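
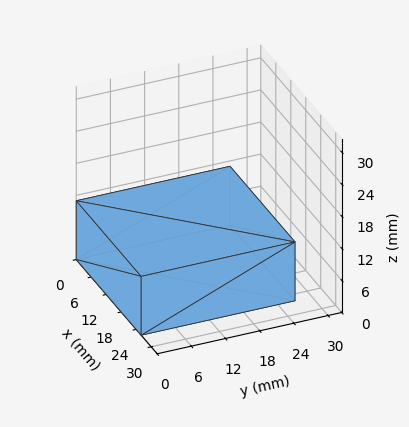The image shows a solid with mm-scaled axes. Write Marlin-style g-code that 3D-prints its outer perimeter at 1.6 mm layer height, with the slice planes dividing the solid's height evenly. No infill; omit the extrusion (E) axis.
Reading the render: the shape is a rectangular box, roughly 26 × 27 mm footprint and 11 mm tall (dimensions read to the nearest mm from the axis ticks). For the g-code, the solid's height is divided into equal slices at the stated Δz and each level perimeter traced with G1 moves after a G0 lift.

; perimeter-only toolpath
G21 ; units = mm
G90 ; absolute positioning
G28 ; home
; layer 1
G0 Z1.6
G0 X0.0 Y0.0
G1 X26.0 Y0.0
G1 X26.0 Y27.0
G1 X0.0 Y27.0
G1 X0.0 Y0.0
; layer 2
G0 Z3.1
G0 X0.0 Y0.0
G1 X26.0 Y0.0
G1 X26.0 Y27.0
G1 X0.0 Y27.0
G1 X0.0 Y0.0
; layer 3
G0 Z4.7
G0 X0.0 Y0.0
G1 X26.0 Y0.0
G1 X26.0 Y27.0
G1 X0.0 Y27.0
G1 X0.0 Y0.0
; layer 4
G0 Z6.3
G0 X0.0 Y0.0
G1 X26.0 Y0.0
G1 X26.0 Y27.0
G1 X0.0 Y27.0
G1 X0.0 Y0.0
; layer 5
G0 Z7.9
G0 X0.0 Y0.0
G1 X26.0 Y0.0
G1 X26.0 Y27.0
G1 X0.0 Y27.0
G1 X0.0 Y0.0
; layer 6
G0 Z9.4
G0 X0.0 Y0.0
G1 X26.0 Y0.0
G1 X26.0 Y27.0
G1 X0.0 Y27.0
G1 X0.0 Y0.0
; layer 7
G0 Z11.0
G0 X0.0 Y0.0
G1 X26.0 Y0.0
G1 X26.0 Y27.0
G1 X0.0 Y27.0
G1 X0.0 Y0.0
M2 ; end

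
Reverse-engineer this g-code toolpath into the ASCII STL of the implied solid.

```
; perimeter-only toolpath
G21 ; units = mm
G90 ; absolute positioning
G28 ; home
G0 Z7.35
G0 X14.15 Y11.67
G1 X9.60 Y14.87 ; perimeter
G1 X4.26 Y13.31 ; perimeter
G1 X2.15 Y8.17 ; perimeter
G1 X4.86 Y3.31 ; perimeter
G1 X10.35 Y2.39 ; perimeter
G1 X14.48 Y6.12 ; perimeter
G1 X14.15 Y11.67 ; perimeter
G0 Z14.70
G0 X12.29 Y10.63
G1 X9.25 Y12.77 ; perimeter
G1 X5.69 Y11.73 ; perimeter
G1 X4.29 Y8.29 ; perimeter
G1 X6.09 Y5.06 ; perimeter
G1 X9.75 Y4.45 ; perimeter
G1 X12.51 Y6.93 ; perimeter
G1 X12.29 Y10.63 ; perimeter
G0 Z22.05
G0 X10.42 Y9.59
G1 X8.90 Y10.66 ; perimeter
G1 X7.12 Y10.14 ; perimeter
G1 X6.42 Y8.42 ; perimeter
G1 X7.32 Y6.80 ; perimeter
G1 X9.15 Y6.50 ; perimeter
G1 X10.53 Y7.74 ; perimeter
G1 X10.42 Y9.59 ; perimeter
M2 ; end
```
solid part
  facet normal 0.0000 0.0000 -1.0000
    outer loop
      vertex 2.83 14.90 0.00
      vertex 9.95 16.98 0.00
      vertex 16.02 12.71 0.00
    endloop
  endfacet
  facet normal 0.0000 0.0000 -1.0000
    outer loop
      vertex 0.02 8.04 0.00
      vertex 2.83 14.90 0.00
      vertex 16.02 12.71 0.00
    endloop
  endfacet
  facet normal 0.0000 0.0000 -1.0000
    outer loop
      vertex 3.63 1.56 0.00
      vertex 0.02 8.04 0.00
      vertex 16.02 12.71 0.00
    endloop
  endfacet
  facet normal 0.0000 0.0000 -1.0000
    outer loop
      vertex 10.95 0.34 0.00
      vertex 3.63 1.56 0.00
      vertex 16.02 12.71 0.00
    endloop
  endfacet
  facet normal 0.0000 0.0000 -1.0000
    outer loop
      vertex 16.46 5.31 0.00
      vertex 10.95 0.34 0.00
      vertex 16.02 12.71 0.00
    endloop
  endfacet
  facet normal 0.5566 0.7912 0.2534
    outer loop
      vertex 16.02 12.71 0.00
      vertex 9.95 16.98 0.00
      vertex 8.55 8.55 29.40
    endloop
  endfacet
  facet normal -0.2713 0.9286 0.2533
    outer loop
      vertex 9.95 16.98 0.00
      vertex 2.83 14.90 0.00
      vertex 8.55 8.55 29.40
    endloop
  endfacet
  facet normal -0.8952 0.3667 0.2534
    outer loop
      vertex 2.83 14.90 0.00
      vertex 0.02 8.04 0.00
      vertex 8.55 8.55 29.40
    endloop
  endfacet
  facet normal -0.8451 -0.4708 0.2534
    outer loop
      vertex 0.02 8.04 0.00
      vertex 3.63 1.56 0.00
      vertex 8.55 8.55 29.40
    endloop
  endfacet
  facet normal -0.1590 -0.9542 0.2535
    outer loop
      vertex 3.63 1.56 0.00
      vertex 10.95 0.34 0.00
      vertex 8.55 8.55 29.40
    endloop
  endfacet
  facet normal 0.6479 -0.7183 0.2535
    outer loop
      vertex 10.95 0.34 0.00
      vertex 16.46 5.31 0.00
      vertex 8.55 8.55 29.40
    endloop
  endfacet
  facet normal 0.9656 0.0574 0.2535
    outer loop
      vertex 16.46 5.31 0.00
      vertex 16.02 12.71 0.00
      vertex 8.55 8.55 29.40
    endloop
  endfacet
endsolid part

The G0 Z moves step by Δz≈7.35 mm. The G1 loops shrink linearly with z, so the solid tapers from its base footprint up to z≈29.4. Closing with a flat bottom cap and the tapered top and triangulating gives 12 facets — a regular 7-sided pyramid, base circumscribed radius ≈ 8.55 mm, apex at z ≈ 29.4 mm.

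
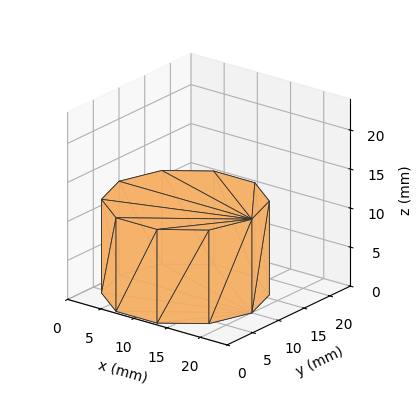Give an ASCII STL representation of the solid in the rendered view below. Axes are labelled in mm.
Reading the render: the shape is a regular 10-sided prism (a cylinder approximated with 10 flat sides), circumscribed radius ≈ 10 mm, height ≈ 12 mm (dimensions read to the nearest mm from the axis ticks). For the STL, each face is triangulated and given an outward normal.

solid part
  facet normal 0.0000 0.0000 -1.0000
    outer loop
      vertex 13.090 19.511 0.000
      vertex 18.090 15.878 0.000
      vertex 20.000 10.000 0.000
    endloop
  endfacet
  facet normal 0.0000 0.0000 -1.0000
    outer loop
      vertex 6.910 19.511 0.000
      vertex 13.090 19.511 0.000
      vertex 20.000 10.000 0.000
    endloop
  endfacet
  facet normal 0.0000 0.0000 -1.0000
    outer loop
      vertex 1.910 15.878 0.000
      vertex 6.910 19.511 0.000
      vertex 20.000 10.000 0.000
    endloop
  endfacet
  facet normal 0.0000 0.0000 -1.0000
    outer loop
      vertex 0.000 10.000 0.000
      vertex 1.910 15.878 0.000
      vertex 20.000 10.000 0.000
    endloop
  endfacet
  facet normal 0.0000 0.0000 -1.0000
    outer loop
      vertex 1.910 4.122 0.000
      vertex 0.000 10.000 0.000
      vertex 20.000 10.000 0.000
    endloop
  endfacet
  facet normal 0.0000 0.0000 -1.0000
    outer loop
      vertex 6.910 0.489 0.000
      vertex 1.910 4.122 0.000
      vertex 20.000 10.000 0.000
    endloop
  endfacet
  facet normal 0.0000 0.0000 -1.0000
    outer loop
      vertex 13.090 0.489 0.000
      vertex 6.910 0.489 0.000
      vertex 20.000 10.000 0.000
    endloop
  endfacet
  facet normal 0.0000 0.0000 -1.0000
    outer loop
      vertex 18.090 4.122 0.000
      vertex 13.090 0.489 0.000
      vertex 20.000 10.000 0.000
    endloop
  endfacet
  facet normal 0.0000 0.0000 1.0000
    outer loop
      vertex 20.000 10.000 12.000
      vertex 18.090 15.878 12.000
      vertex 13.090 19.511 12.000
    endloop
  endfacet
  facet normal 0.0000 0.0000 1.0000
    outer loop
      vertex 20.000 10.000 12.000
      vertex 13.090 19.511 12.000
      vertex 6.910 19.511 12.000
    endloop
  endfacet
  facet normal 0.0000 0.0000 1.0000
    outer loop
      vertex 20.000 10.000 12.000
      vertex 6.910 19.511 12.000
      vertex 1.910 15.878 12.000
    endloop
  endfacet
  facet normal 0.0000 0.0000 1.0000
    outer loop
      vertex 20.000 10.000 12.000
      vertex 1.910 15.878 12.000
      vertex 0.000 10.000 12.000
    endloop
  endfacet
  facet normal 0.0000 0.0000 1.0000
    outer loop
      vertex 20.000 10.000 12.000
      vertex 0.000 10.000 12.000
      vertex 1.910 4.122 12.000
    endloop
  endfacet
  facet normal 0.0000 0.0000 1.0000
    outer loop
      vertex 20.000 10.000 12.000
      vertex 1.910 4.122 12.000
      vertex 6.910 0.489 12.000
    endloop
  endfacet
  facet normal 0.0000 0.0000 1.0000
    outer loop
      vertex 20.000 10.000 12.000
      vertex 6.910 0.489 12.000
      vertex 13.090 0.489 12.000
    endloop
  endfacet
  facet normal 0.0000 0.0000 1.0000
    outer loop
      vertex 20.000 10.000 12.000
      vertex 13.090 0.489 12.000
      vertex 18.090 4.122 12.000
    endloop
  endfacet
  facet normal 0.9511 0.3090 0.0000
    outer loop
      vertex 20.000 10.000 0.000
      vertex 18.090 15.878 0.000
      vertex 18.090 15.878 12.000
    endloop
  endfacet
  facet normal 0.9511 0.3090 0.0000
    outer loop
      vertex 20.000 10.000 0.000
      vertex 18.090 15.878 12.000
      vertex 20.000 10.000 12.000
    endloop
  endfacet
  facet normal 0.5878 0.8090 0.0000
    outer loop
      vertex 18.090 15.878 0.000
      vertex 13.090 19.511 0.000
      vertex 13.090 19.511 12.000
    endloop
  endfacet
  facet normal 0.5878 0.8090 0.0000
    outer loop
      vertex 18.090 15.878 0.000
      vertex 13.090 19.511 12.000
      vertex 18.090 15.878 12.000
    endloop
  endfacet
  facet normal 0.0000 1.0000 0.0000
    outer loop
      vertex 13.090 19.511 0.000
      vertex 6.910 19.511 0.000
      vertex 6.910 19.511 12.000
    endloop
  endfacet
  facet normal 0.0000 1.0000 0.0000
    outer loop
      vertex 13.090 19.511 0.000
      vertex 6.910 19.511 12.000
      vertex 13.090 19.511 12.000
    endloop
  endfacet
  facet normal -0.5878 0.8090 0.0000
    outer loop
      vertex 6.910 19.511 0.000
      vertex 1.910 15.878 0.000
      vertex 1.910 15.878 12.000
    endloop
  endfacet
  facet normal -0.5878 0.8090 0.0000
    outer loop
      vertex 6.910 19.511 0.000
      vertex 1.910 15.878 12.000
      vertex 6.910 19.511 12.000
    endloop
  endfacet
  facet normal -0.9511 0.3090 0.0000
    outer loop
      vertex 1.910 15.878 0.000
      vertex 0.000 10.000 0.000
      vertex 0.000 10.000 12.000
    endloop
  endfacet
  facet normal -0.9511 0.3090 0.0000
    outer loop
      vertex 1.910 15.878 0.000
      vertex 0.000 10.000 12.000
      vertex 1.910 15.878 12.000
    endloop
  endfacet
  facet normal -0.9511 -0.3090 0.0000
    outer loop
      vertex 0.000 10.000 0.000
      vertex 1.910 4.122 0.000
      vertex 1.910 4.122 12.000
    endloop
  endfacet
  facet normal -0.9511 -0.3090 0.0000
    outer loop
      vertex 0.000 10.000 0.000
      vertex 1.910 4.122 12.000
      vertex 0.000 10.000 12.000
    endloop
  endfacet
  facet normal -0.5878 -0.8090 0.0000
    outer loop
      vertex 1.910 4.122 0.000
      vertex 6.910 0.489 0.000
      vertex 6.910 0.489 12.000
    endloop
  endfacet
  facet normal -0.5878 -0.8090 0.0000
    outer loop
      vertex 1.910 4.122 0.000
      vertex 6.910 0.489 12.000
      vertex 1.910 4.122 12.000
    endloop
  endfacet
  facet normal 0.0000 -1.0000 0.0000
    outer loop
      vertex 6.910 0.489 0.000
      vertex 13.090 0.489 0.000
      vertex 13.090 0.489 12.000
    endloop
  endfacet
  facet normal 0.0000 -1.0000 0.0000
    outer loop
      vertex 6.910 0.489 0.000
      vertex 13.090 0.489 12.000
      vertex 6.910 0.489 12.000
    endloop
  endfacet
  facet normal 0.5878 -0.8090 0.0000
    outer loop
      vertex 13.090 0.489 0.000
      vertex 18.090 4.122 0.000
      vertex 18.090 4.122 12.000
    endloop
  endfacet
  facet normal 0.5878 -0.8090 0.0000
    outer loop
      vertex 13.090 0.489 0.000
      vertex 18.090 4.122 12.000
      vertex 13.090 0.489 12.000
    endloop
  endfacet
  facet normal 0.9511 -0.3090 0.0000
    outer loop
      vertex 18.090 4.122 0.000
      vertex 20.000 10.000 0.000
      vertex 20.000 10.000 12.000
    endloop
  endfacet
  facet normal 0.9511 -0.3090 0.0000
    outer loop
      vertex 18.090 4.122 0.000
      vertex 20.000 10.000 12.000
      vertex 18.090 4.122 12.000
    endloop
  endfacet
endsolid part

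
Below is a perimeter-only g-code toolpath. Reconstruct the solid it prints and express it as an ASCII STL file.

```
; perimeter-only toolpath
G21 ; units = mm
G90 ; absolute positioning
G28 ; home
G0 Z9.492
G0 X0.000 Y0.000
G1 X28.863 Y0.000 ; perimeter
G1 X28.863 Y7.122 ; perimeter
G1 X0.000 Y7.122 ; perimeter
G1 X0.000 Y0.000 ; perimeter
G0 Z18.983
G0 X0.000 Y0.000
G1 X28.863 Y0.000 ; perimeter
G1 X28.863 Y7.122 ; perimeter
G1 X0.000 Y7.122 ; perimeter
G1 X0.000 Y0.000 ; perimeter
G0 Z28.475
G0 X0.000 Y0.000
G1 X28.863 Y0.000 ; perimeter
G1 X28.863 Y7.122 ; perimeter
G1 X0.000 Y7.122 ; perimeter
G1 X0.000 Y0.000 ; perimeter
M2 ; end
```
solid part
  facet normal 0.0000 0.0000 -1.0000
    outer loop
      vertex 28.863 7.122 0.000
      vertex 28.863 0.000 0.000
      vertex 0.000 0.000 0.000
    endloop
  endfacet
  facet normal 0.0000 0.0000 -1.0000
    outer loop
      vertex 0.000 7.122 0.000
      vertex 28.863 7.122 0.000
      vertex 0.000 0.000 0.000
    endloop
  endfacet
  facet normal 0.0000 0.0000 1.0000
    outer loop
      vertex 0.000 0.000 28.475
      vertex 28.863 0.000 28.475
      vertex 28.863 7.122 28.475
    endloop
  endfacet
  facet normal 0.0000 0.0000 1.0000
    outer loop
      vertex 0.000 0.000 28.475
      vertex 28.863 7.122 28.475
      vertex 0.000 7.122 28.475
    endloop
  endfacet
  facet normal 0.0000 -1.0000 0.0000
    outer loop
      vertex 0.000 0.000 0.000
      vertex 28.863 0.000 0.000
      vertex 28.863 0.000 28.475
    endloop
  endfacet
  facet normal 0.0000 -1.0000 0.0000
    outer loop
      vertex 0.000 0.000 0.000
      vertex 28.863 0.000 28.475
      vertex 0.000 0.000 28.475
    endloop
  endfacet
  facet normal 0.0000 1.0000 0.0000
    outer loop
      vertex 28.863 7.122 28.475
      vertex 28.863 7.122 0.000
      vertex 0.000 7.122 0.000
    endloop
  endfacet
  facet normal 0.0000 1.0000 0.0000
    outer loop
      vertex 0.000 7.122 28.475
      vertex 28.863 7.122 28.475
      vertex 0.000 7.122 0.000
    endloop
  endfacet
  facet normal -1.0000 0.0000 0.0000
    outer loop
      vertex 0.000 7.122 28.475
      vertex 0.000 7.122 0.000
      vertex 0.000 0.000 0.000
    endloop
  endfacet
  facet normal -1.0000 0.0000 0.0000
    outer loop
      vertex 0.000 0.000 28.475
      vertex 0.000 7.122 28.475
      vertex 0.000 0.000 0.000
    endloop
  endfacet
  facet normal 1.0000 0.0000 0.0000
    outer loop
      vertex 28.863 0.000 0.000
      vertex 28.863 7.122 0.000
      vertex 28.863 7.122 28.475
    endloop
  endfacet
  facet normal 1.0000 0.0000 0.0000
    outer loop
      vertex 28.863 0.000 0.000
      vertex 28.863 7.122 28.475
      vertex 28.863 0.000 28.475
    endloop
  endfacet
endsolid part

The G0 Z moves step by Δz≈9.492 mm. Every layer's G1 loop is the same polygon, so the solid is a straight extrusion of it from z=0 to z≈28.5. Closing with flat bottom and top caps and triangulating gives 12 facets — a rectangular box, roughly 28.9 × 7.12 mm footprint and 28.5 mm tall.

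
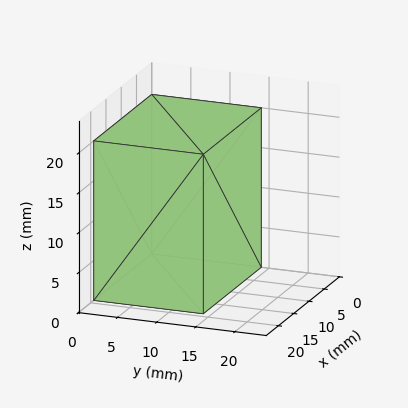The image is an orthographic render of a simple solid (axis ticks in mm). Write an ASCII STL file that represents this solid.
Reading the render: the shape is a rectangular box, roughly 19 × 14 mm footprint and 20 mm tall (dimensions read to the nearest mm from the axis ticks). For the STL, each face is triangulated and given an outward normal.

solid part
  facet normal 0.0000 0.0000 -1.0000
    outer loop
      vertex 19.0 14.0 0.0
      vertex 19.0 0.0 0.0
      vertex 0.0 0.0 0.0
    endloop
  endfacet
  facet normal 0.0000 0.0000 -1.0000
    outer loop
      vertex 0.0 14.0 0.0
      vertex 19.0 14.0 0.0
      vertex 0.0 0.0 0.0
    endloop
  endfacet
  facet normal 0.0000 0.0000 1.0000
    outer loop
      vertex 0.0 0.0 20.0
      vertex 19.0 0.0 20.0
      vertex 19.0 14.0 20.0
    endloop
  endfacet
  facet normal 0.0000 0.0000 1.0000
    outer loop
      vertex 0.0 0.0 20.0
      vertex 19.0 14.0 20.0
      vertex 0.0 14.0 20.0
    endloop
  endfacet
  facet normal 0.0000 -1.0000 0.0000
    outer loop
      vertex 0.0 0.0 0.0
      vertex 19.0 0.0 0.0
      vertex 19.0 0.0 20.0
    endloop
  endfacet
  facet normal 0.0000 -1.0000 0.0000
    outer loop
      vertex 0.0 0.0 0.0
      vertex 19.0 0.0 20.0
      vertex 0.0 0.0 20.0
    endloop
  endfacet
  facet normal 0.0000 1.0000 0.0000
    outer loop
      vertex 19.0 14.0 20.0
      vertex 19.0 14.0 0.0
      vertex 0.0 14.0 0.0
    endloop
  endfacet
  facet normal 0.0000 1.0000 0.0000
    outer loop
      vertex 0.0 14.0 20.0
      vertex 19.0 14.0 20.0
      vertex 0.0 14.0 0.0
    endloop
  endfacet
  facet normal -1.0000 0.0000 0.0000
    outer loop
      vertex 0.0 14.0 20.0
      vertex 0.0 14.0 0.0
      vertex 0.0 0.0 0.0
    endloop
  endfacet
  facet normal -1.0000 0.0000 0.0000
    outer loop
      vertex 0.0 0.0 20.0
      vertex 0.0 14.0 20.0
      vertex 0.0 0.0 0.0
    endloop
  endfacet
  facet normal 1.0000 0.0000 0.0000
    outer loop
      vertex 19.0 0.0 0.0
      vertex 19.0 14.0 0.0
      vertex 19.0 14.0 20.0
    endloop
  endfacet
  facet normal 1.0000 0.0000 0.0000
    outer loop
      vertex 19.0 0.0 0.0
      vertex 19.0 14.0 20.0
      vertex 19.0 0.0 20.0
    endloop
  endfacet
endsolid part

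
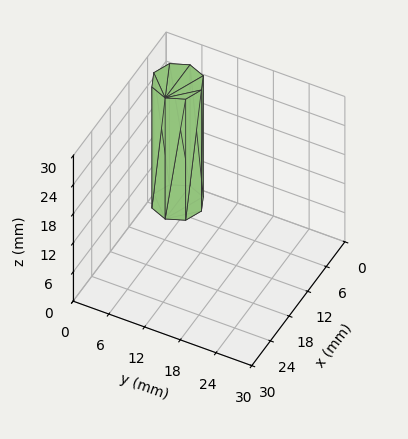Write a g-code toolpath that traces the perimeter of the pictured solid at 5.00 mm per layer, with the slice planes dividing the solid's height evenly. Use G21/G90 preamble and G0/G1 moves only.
Reading the render: the shape is a regular 8-sided prism (a cylinder approximated with 8 flat sides), circumscribed radius ≈ 4 mm, height ≈ 25 mm (dimensions read to the nearest mm from the axis ticks). For the g-code, the solid's height is divided into equal slices at the stated Δz and each level perimeter traced with G1 moves after a G0 lift.

; perimeter-only toolpath
G21 ; units = mm
G90 ; absolute positioning
G28 ; home
; layer 1
G0 Z5.00
G0 X8.00 Y4.00
G1 X6.83 Y6.83
G1 X4.00 Y8.00
G1 X1.17 Y6.83
G1 X0.00 Y4.00
G1 X1.17 Y1.17
G1 X4.00 Y0.00
G1 X6.83 Y1.17
G1 X8.00 Y4.00
; layer 2
G0 Z10.00
G0 X8.00 Y4.00
G1 X6.83 Y6.83
G1 X4.00 Y8.00
G1 X1.17 Y6.83
G1 X0.00 Y4.00
G1 X1.17 Y1.17
G1 X4.00 Y0.00
G1 X6.83 Y1.17
G1 X8.00 Y4.00
; layer 3
G0 Z15.00
G0 X8.00 Y4.00
G1 X6.83 Y6.83
G1 X4.00 Y8.00
G1 X1.17 Y6.83
G1 X0.00 Y4.00
G1 X1.17 Y1.17
G1 X4.00 Y0.00
G1 X6.83 Y1.17
G1 X8.00 Y4.00
; layer 4
G0 Z20.00
G0 X8.00 Y4.00
G1 X6.83 Y6.83
G1 X4.00 Y8.00
G1 X1.17 Y6.83
G1 X0.00 Y4.00
G1 X1.17 Y1.17
G1 X4.00 Y0.00
G1 X6.83 Y1.17
G1 X8.00 Y4.00
; layer 5
G0 Z25.00
G0 X8.00 Y4.00
G1 X6.83 Y6.83
G1 X4.00 Y8.00
G1 X1.17 Y6.83
G1 X0.00 Y4.00
G1 X1.17 Y1.17
G1 X4.00 Y0.00
G1 X6.83 Y1.17
G1 X8.00 Y4.00
M2 ; end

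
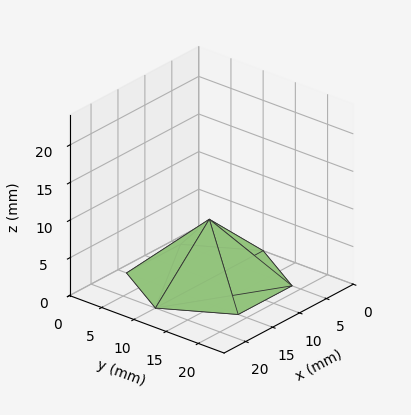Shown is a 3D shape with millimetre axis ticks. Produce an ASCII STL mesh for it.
Reading the render: the shape is a regular 6-sided pyramid, base circumscribed radius ≈ 10 mm, apex at z ≈ 8 mm (dimensions read to the nearest mm from the axis ticks). For the STL, each face is triangulated and given an outward normal.

solid part
  facet normal 0.0000 0.0000 -1.0000
    outer loop
      vertex 5.000 18.660 0.000
      vertex 15.000 18.660 0.000
      vertex 20.000 10.000 0.000
    endloop
  endfacet
  facet normal 0.0000 0.0000 -1.0000
    outer loop
      vertex 0.000 10.000 0.000
      vertex 5.000 18.660 0.000
      vertex 20.000 10.000 0.000
    endloop
  endfacet
  facet normal 0.0000 0.0000 -1.0000
    outer loop
      vertex 5.000 1.340 0.000
      vertex 0.000 10.000 0.000
      vertex 20.000 10.000 0.000
    endloop
  endfacet
  facet normal 0.0000 0.0000 -1.0000
    outer loop
      vertex 15.000 1.340 0.000
      vertex 5.000 1.340 0.000
      vertex 20.000 10.000 0.000
    endloop
  endfacet
  facet normal 0.5876 0.3393 0.7346
    outer loop
      vertex 20.000 10.000 0.000
      vertex 15.000 18.660 0.000
      vertex 10.000 10.000 8.000
    endloop
  endfacet
  facet normal 0.0000 0.6786 0.7345
    outer loop
      vertex 15.000 18.660 0.000
      vertex 5.000 18.660 0.000
      vertex 10.000 10.000 8.000
    endloop
  endfacet
  facet normal -0.5876 0.3393 0.7346
    outer loop
      vertex 5.000 18.660 0.000
      vertex 0.000 10.000 0.000
      vertex 10.000 10.000 8.000
    endloop
  endfacet
  facet normal -0.5876 -0.3393 0.7346
    outer loop
      vertex 0.000 10.000 0.000
      vertex 5.000 1.340 0.000
      vertex 10.000 10.000 8.000
    endloop
  endfacet
  facet normal 0.0000 -0.6786 0.7345
    outer loop
      vertex 5.000 1.340 0.000
      vertex 15.000 1.340 0.000
      vertex 10.000 10.000 8.000
    endloop
  endfacet
  facet normal 0.5876 -0.3393 0.7346
    outer loop
      vertex 15.000 1.340 0.000
      vertex 20.000 10.000 0.000
      vertex 10.000 10.000 8.000
    endloop
  endfacet
endsolid part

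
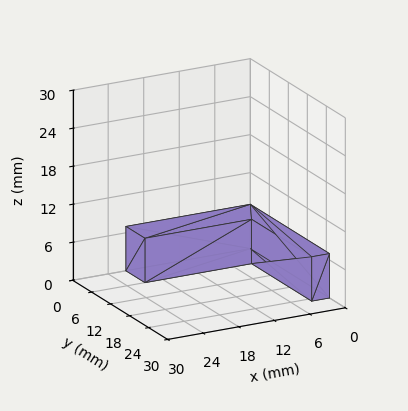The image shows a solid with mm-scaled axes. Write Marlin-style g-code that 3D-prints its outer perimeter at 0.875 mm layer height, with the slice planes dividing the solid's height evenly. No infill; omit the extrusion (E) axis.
Reading the render: the shape is an L-shaped prism: outer 21 × 25 mm, arm thicknesses ≈ 6 mm (horizontal) and 3 mm (vertical), extruded 7 mm in z (dimensions read to the nearest mm from the axis ticks). For the g-code, the solid's height is divided into equal slices at the stated Δz and each level perimeter traced with G1 moves after a G0 lift.

; perimeter-only toolpath
G21 ; units = mm
G90 ; absolute positioning
G28 ; home
; layer 1
G0 Z0.875
G0 X0.000 Y0.000
G1 X21.000 Y0.000
G1 X21.000 Y6.000
G1 X3.000 Y6.000
G1 X3.000 Y25.000
G1 X0.000 Y25.000
G1 X0.000 Y0.000
; layer 2
G0 Z1.750
G0 X0.000 Y0.000
G1 X21.000 Y0.000
G1 X21.000 Y6.000
G1 X3.000 Y6.000
G1 X3.000 Y25.000
G1 X0.000 Y25.000
G1 X0.000 Y0.000
; layer 3
G0 Z2.625
G0 X0.000 Y0.000
G1 X21.000 Y0.000
G1 X21.000 Y6.000
G1 X3.000 Y6.000
G1 X3.000 Y25.000
G1 X0.000 Y25.000
G1 X0.000 Y0.000
; layer 4
G0 Z3.500
G0 X0.000 Y0.000
G1 X21.000 Y0.000
G1 X21.000 Y6.000
G1 X3.000 Y6.000
G1 X3.000 Y25.000
G1 X0.000 Y25.000
G1 X0.000 Y0.000
; layer 5
G0 Z4.375
G0 X0.000 Y0.000
G1 X21.000 Y0.000
G1 X21.000 Y6.000
G1 X3.000 Y6.000
G1 X3.000 Y25.000
G1 X0.000 Y25.000
G1 X0.000 Y0.000
; layer 6
G0 Z5.250
G0 X0.000 Y0.000
G1 X21.000 Y0.000
G1 X21.000 Y6.000
G1 X3.000 Y6.000
G1 X3.000 Y25.000
G1 X0.000 Y25.000
G1 X0.000 Y0.000
; layer 7
G0 Z6.125
G0 X0.000 Y0.000
G1 X21.000 Y0.000
G1 X21.000 Y6.000
G1 X3.000 Y6.000
G1 X3.000 Y25.000
G1 X0.000 Y25.000
G1 X0.000 Y0.000
; layer 8
G0 Z7.000
G0 X0.000 Y0.000
G1 X21.000 Y0.000
G1 X21.000 Y6.000
G1 X3.000 Y6.000
G1 X3.000 Y25.000
G1 X0.000 Y25.000
G1 X0.000 Y0.000
M2 ; end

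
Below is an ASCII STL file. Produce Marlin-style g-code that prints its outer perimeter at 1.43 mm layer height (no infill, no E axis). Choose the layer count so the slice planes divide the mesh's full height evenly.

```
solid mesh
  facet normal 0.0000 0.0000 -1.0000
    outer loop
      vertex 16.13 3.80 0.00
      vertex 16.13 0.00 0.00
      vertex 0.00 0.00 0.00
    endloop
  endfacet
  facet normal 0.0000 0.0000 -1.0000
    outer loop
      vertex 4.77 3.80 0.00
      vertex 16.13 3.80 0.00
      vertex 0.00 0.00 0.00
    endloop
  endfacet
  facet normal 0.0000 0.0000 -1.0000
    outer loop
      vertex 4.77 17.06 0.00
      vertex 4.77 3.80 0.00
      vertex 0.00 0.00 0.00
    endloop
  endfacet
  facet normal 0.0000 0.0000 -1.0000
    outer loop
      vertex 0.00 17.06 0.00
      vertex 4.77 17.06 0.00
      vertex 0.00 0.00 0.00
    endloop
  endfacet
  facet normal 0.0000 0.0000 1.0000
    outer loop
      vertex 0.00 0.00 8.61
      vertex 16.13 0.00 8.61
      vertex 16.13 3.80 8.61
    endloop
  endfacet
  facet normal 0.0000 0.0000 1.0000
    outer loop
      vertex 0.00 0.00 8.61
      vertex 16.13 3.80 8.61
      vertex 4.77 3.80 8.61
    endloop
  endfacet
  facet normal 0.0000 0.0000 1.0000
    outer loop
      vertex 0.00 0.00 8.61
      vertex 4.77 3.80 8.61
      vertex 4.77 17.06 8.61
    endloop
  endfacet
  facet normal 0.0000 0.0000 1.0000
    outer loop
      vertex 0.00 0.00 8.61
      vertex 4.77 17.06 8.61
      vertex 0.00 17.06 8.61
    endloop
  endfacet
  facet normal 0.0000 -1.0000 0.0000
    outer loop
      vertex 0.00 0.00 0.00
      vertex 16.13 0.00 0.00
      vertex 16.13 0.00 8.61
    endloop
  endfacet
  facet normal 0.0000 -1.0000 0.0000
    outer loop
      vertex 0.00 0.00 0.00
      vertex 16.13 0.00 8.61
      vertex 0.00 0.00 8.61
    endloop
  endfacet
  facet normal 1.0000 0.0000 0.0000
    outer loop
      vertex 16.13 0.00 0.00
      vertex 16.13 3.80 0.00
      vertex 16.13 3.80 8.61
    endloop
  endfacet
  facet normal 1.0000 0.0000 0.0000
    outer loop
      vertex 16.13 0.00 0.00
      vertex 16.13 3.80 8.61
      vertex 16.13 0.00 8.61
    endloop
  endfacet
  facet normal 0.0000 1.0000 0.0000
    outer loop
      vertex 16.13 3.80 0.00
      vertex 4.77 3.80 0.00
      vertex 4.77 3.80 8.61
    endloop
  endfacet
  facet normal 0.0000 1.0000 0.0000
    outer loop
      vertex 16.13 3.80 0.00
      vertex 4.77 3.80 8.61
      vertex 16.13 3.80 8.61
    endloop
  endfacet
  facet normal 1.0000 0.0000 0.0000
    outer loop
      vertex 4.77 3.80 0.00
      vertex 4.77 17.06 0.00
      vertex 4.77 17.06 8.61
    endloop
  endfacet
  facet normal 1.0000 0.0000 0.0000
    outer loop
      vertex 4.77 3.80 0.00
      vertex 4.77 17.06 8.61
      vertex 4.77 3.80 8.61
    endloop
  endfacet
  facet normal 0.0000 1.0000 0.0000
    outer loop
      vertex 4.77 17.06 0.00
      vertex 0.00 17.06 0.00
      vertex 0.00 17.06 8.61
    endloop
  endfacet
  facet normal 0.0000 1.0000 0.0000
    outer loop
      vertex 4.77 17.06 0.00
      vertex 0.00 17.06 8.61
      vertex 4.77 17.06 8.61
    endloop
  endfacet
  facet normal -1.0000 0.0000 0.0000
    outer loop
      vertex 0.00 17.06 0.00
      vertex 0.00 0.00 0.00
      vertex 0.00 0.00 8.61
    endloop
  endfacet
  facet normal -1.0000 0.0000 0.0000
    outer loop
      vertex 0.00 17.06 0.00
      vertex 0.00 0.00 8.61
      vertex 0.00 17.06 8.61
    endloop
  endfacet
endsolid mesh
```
; perimeter-only toolpath
G21 ; units = mm
G90 ; absolute positioning
G28 ; home
; layer 1
G0 Z1.43
G0 X0.00 Y0.00
G1 X16.13 Y0.00
G1 X16.13 Y3.80
G1 X4.77 Y3.80
G1 X4.77 Y17.06
G1 X0.00 Y17.06
G1 X0.00 Y0.00
; layer 2
G0 Z2.87
G0 X0.00 Y0.00
G1 X16.13 Y0.00
G1 X16.13 Y3.80
G1 X4.77 Y3.80
G1 X4.77 Y17.06
G1 X0.00 Y17.06
G1 X0.00 Y0.00
; layer 3
G0 Z4.30
G0 X0.00 Y0.00
G1 X16.13 Y0.00
G1 X16.13 Y3.80
G1 X4.77 Y3.80
G1 X4.77 Y17.06
G1 X0.00 Y17.06
G1 X0.00 Y0.00
; layer 4
G0 Z5.74
G0 X0.00 Y0.00
G1 X16.13 Y0.00
G1 X16.13 Y3.80
G1 X4.77 Y3.80
G1 X4.77 Y17.06
G1 X0.00 Y17.06
G1 X0.00 Y0.00
; layer 5
G0 Z7.17
G0 X0.00 Y0.00
G1 X16.13 Y0.00
G1 X16.13 Y3.80
G1 X4.77 Y3.80
G1 X4.77 Y17.06
G1 X0.00 Y17.06
G1 X0.00 Y0.00
; layer 6
G0 Z8.61
G0 X0.00 Y0.00
G1 X16.13 Y0.00
G1 X16.13 Y3.80
G1 X4.77 Y3.80
G1 X4.77 Y17.06
G1 X0.00 Y17.06
G1 X0.00 Y0.00
M2 ; end

The solid is an L-shaped prism: outer 16.1 × 17.1 mm, arm thicknesses ≈ 3.8 mm (horizontal) and 4.77 mm (vertical), extruded 8.61 mm in z. Slicing at Δz = 1.43 mm — 6 equal slices spanning the solid's height, so layer i sits at z = i·h/6 — gives 6 non-empty perimeters. Each is a 6-segment closed polygon; G0 lifts to the layer z and rapids to the start vertex, then G1 traces the edges.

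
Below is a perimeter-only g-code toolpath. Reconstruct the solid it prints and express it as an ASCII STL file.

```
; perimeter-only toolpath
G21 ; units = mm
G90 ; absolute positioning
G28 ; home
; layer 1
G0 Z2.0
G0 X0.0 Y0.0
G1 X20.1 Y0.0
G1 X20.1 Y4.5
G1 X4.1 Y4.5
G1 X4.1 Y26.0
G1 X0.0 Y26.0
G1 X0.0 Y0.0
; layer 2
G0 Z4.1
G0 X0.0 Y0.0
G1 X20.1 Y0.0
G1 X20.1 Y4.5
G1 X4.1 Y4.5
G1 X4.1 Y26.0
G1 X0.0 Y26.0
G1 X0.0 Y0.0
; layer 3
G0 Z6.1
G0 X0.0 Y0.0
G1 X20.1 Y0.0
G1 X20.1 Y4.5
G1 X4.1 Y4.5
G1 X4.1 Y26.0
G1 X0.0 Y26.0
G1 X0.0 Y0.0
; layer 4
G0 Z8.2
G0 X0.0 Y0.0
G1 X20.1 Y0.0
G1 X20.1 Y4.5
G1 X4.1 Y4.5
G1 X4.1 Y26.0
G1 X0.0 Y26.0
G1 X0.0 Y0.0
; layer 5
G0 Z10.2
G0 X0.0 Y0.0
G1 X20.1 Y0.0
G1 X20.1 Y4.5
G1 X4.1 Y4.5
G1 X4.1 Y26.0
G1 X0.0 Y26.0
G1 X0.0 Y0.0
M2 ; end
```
solid part
  facet normal 0.0000 0.0000 -1.0000
    outer loop
      vertex 20.1 4.5 0.0
      vertex 20.1 0.0 0.0
      vertex 0.0 0.0 0.0
    endloop
  endfacet
  facet normal 0.0000 0.0000 -1.0000
    outer loop
      vertex 4.1 4.5 0.0
      vertex 20.1 4.5 0.0
      vertex 0.0 0.0 0.0
    endloop
  endfacet
  facet normal 0.0000 0.0000 -1.0000
    outer loop
      vertex 4.1 26.0 0.0
      vertex 4.1 4.5 0.0
      vertex 0.0 0.0 0.0
    endloop
  endfacet
  facet normal 0.0000 0.0000 -1.0000
    outer loop
      vertex 0.0 26.0 0.0
      vertex 4.1 26.0 0.0
      vertex 0.0 0.0 0.0
    endloop
  endfacet
  facet normal 0.0000 0.0000 1.0000
    outer loop
      vertex 0.0 0.0 10.2
      vertex 20.1 0.0 10.2
      vertex 20.1 4.5 10.2
    endloop
  endfacet
  facet normal 0.0000 0.0000 1.0000
    outer loop
      vertex 0.0 0.0 10.2
      vertex 20.1 4.5 10.2
      vertex 4.1 4.5 10.2
    endloop
  endfacet
  facet normal 0.0000 0.0000 1.0000
    outer loop
      vertex 0.0 0.0 10.2
      vertex 4.1 4.5 10.2
      vertex 4.1 26.0 10.2
    endloop
  endfacet
  facet normal 0.0000 0.0000 1.0000
    outer loop
      vertex 0.0 0.0 10.2
      vertex 4.1 26.0 10.2
      vertex 0.0 26.0 10.2
    endloop
  endfacet
  facet normal 0.0000 -1.0000 0.0000
    outer loop
      vertex 0.0 0.0 0.0
      vertex 20.1 0.0 0.0
      vertex 20.1 0.0 10.2
    endloop
  endfacet
  facet normal 0.0000 -1.0000 0.0000
    outer loop
      vertex 0.0 0.0 0.0
      vertex 20.1 0.0 10.2
      vertex 0.0 0.0 10.2
    endloop
  endfacet
  facet normal 1.0000 0.0000 0.0000
    outer loop
      vertex 20.1 0.0 0.0
      vertex 20.1 4.5 0.0
      vertex 20.1 4.5 10.2
    endloop
  endfacet
  facet normal 1.0000 0.0000 0.0000
    outer loop
      vertex 20.1 0.0 0.0
      vertex 20.1 4.5 10.2
      vertex 20.1 0.0 10.2
    endloop
  endfacet
  facet normal 0.0000 1.0000 0.0000
    outer loop
      vertex 20.1 4.5 0.0
      vertex 4.1 4.5 0.0
      vertex 4.1 4.5 10.2
    endloop
  endfacet
  facet normal 0.0000 1.0000 0.0000
    outer loop
      vertex 20.1 4.5 0.0
      vertex 4.1 4.5 10.2
      vertex 20.1 4.5 10.2
    endloop
  endfacet
  facet normal 1.0000 0.0000 0.0000
    outer loop
      vertex 4.1 4.5 0.0
      vertex 4.1 26.0 0.0
      vertex 4.1 26.0 10.2
    endloop
  endfacet
  facet normal 1.0000 0.0000 0.0000
    outer loop
      vertex 4.1 4.5 0.0
      vertex 4.1 26.0 10.2
      vertex 4.1 4.5 10.2
    endloop
  endfacet
  facet normal 0.0000 1.0000 0.0000
    outer loop
      vertex 4.1 26.0 0.0
      vertex 0.0 26.0 0.0
      vertex 0.0 26.0 10.2
    endloop
  endfacet
  facet normal 0.0000 1.0000 0.0000
    outer loop
      vertex 4.1 26.0 0.0
      vertex 0.0 26.0 10.2
      vertex 4.1 26.0 10.2
    endloop
  endfacet
  facet normal -1.0000 0.0000 0.0000
    outer loop
      vertex 0.0 26.0 0.0
      vertex 0.0 0.0 0.0
      vertex 0.0 0.0 10.2
    endloop
  endfacet
  facet normal -1.0000 0.0000 0.0000
    outer loop
      vertex 0.0 26.0 0.0
      vertex 0.0 0.0 10.2
      vertex 0.0 26.0 10.2
    endloop
  endfacet
endsolid part

The G0 Z moves step by Δz≈2.0 mm. Every layer's G1 loop is the same polygon, so the solid is a straight extrusion of it from z=0 to z≈10.2. Closing with flat bottom and top caps and triangulating gives 20 facets — an L-shaped prism: outer 20.1 × 26 mm, arm thicknesses ≈ 4.5 mm (horizontal) and 4.1 mm (vertical), extruded 10.2 mm in z.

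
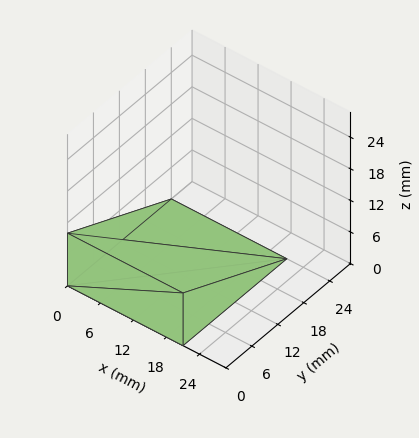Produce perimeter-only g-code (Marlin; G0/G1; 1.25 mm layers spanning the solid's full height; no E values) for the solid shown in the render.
Reading the render: the shape is a wedge (ramp): 21 × 24 mm base, rising to 10 mm along the y=0 edge and sloping linearly to z=0 at y=24 (dimensions read to the nearest mm from the axis ticks). For the g-code, the solid's height is divided into equal slices at the stated Δz and each level perimeter traced with G1 moves after a G0 lift.

; perimeter-only toolpath
G21 ; units = mm
G90 ; absolute positioning
G28 ; home
; layer 1
G0 Z1.25
G0 X0.00 Y0.00
G1 X21.00 Y0.00
G1 X21.00 Y21.00
G1 X0.00 Y21.00
G1 X0.00 Y0.00
; layer 2
G0 Z2.50
G0 X0.00 Y0.00
G1 X21.00 Y0.00
G1 X21.00 Y18.00
G1 X0.00 Y18.00
G1 X0.00 Y0.00
; layer 3
G0 Z3.75
G0 X0.00 Y0.00
G1 X21.00 Y0.00
G1 X21.00 Y15.00
G1 X0.00 Y15.00
G1 X0.00 Y0.00
; layer 4
G0 Z5.00
G0 X0.00 Y0.00
G1 X21.00 Y0.00
G1 X21.00 Y12.00
G1 X0.00 Y12.00
G1 X0.00 Y0.00
; layer 5
G0 Z6.25
G0 X0.00 Y0.00
G1 X21.00 Y0.00
G1 X21.00 Y9.00
G1 X0.00 Y9.00
G1 X0.00 Y0.00
; layer 6
G0 Z7.50
G0 X0.00 Y0.00
G1 X21.00 Y0.00
G1 X21.00 Y6.00
G1 X0.00 Y6.00
G1 X0.00 Y0.00
; layer 7
G0 Z8.75
G0 X0.00 Y0.00
G1 X21.00 Y0.00
G1 X21.00 Y3.00
G1 X0.00 Y3.00
G1 X0.00 Y0.00
M2 ; end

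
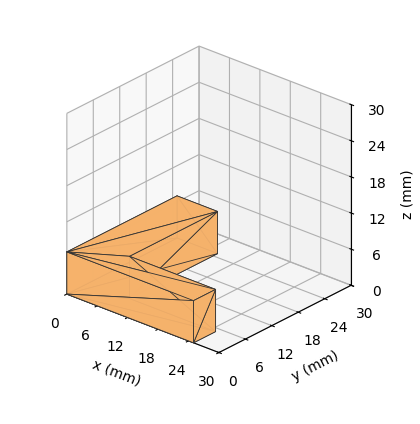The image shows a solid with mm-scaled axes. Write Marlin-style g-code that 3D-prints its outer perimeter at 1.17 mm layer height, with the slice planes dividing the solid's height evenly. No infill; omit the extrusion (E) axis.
Reading the render: the shape is an L-shaped prism: outer 25 × 25 mm, arm thicknesses ≈ 5 mm (horizontal) and 8 mm (vertical), extruded 7 mm in z (dimensions read to the nearest mm from the axis ticks). For the g-code, the solid's height is divided into equal slices at the stated Δz and each level perimeter traced with G1 moves after a G0 lift.

; perimeter-only toolpath
G21 ; units = mm
G90 ; absolute positioning
G28 ; home
; layer 1
G0 Z1.17
G0 X0.00 Y0.00
G1 X25.00 Y0.00
G1 X25.00 Y5.00
G1 X8.00 Y5.00
G1 X8.00 Y25.00
G1 X0.00 Y25.00
G1 X0.00 Y0.00
; layer 2
G0 Z2.33
G0 X0.00 Y0.00
G1 X25.00 Y0.00
G1 X25.00 Y5.00
G1 X8.00 Y5.00
G1 X8.00 Y25.00
G1 X0.00 Y25.00
G1 X0.00 Y0.00
; layer 3
G0 Z3.50
G0 X0.00 Y0.00
G1 X25.00 Y0.00
G1 X25.00 Y5.00
G1 X8.00 Y5.00
G1 X8.00 Y25.00
G1 X0.00 Y25.00
G1 X0.00 Y0.00
; layer 4
G0 Z4.67
G0 X0.00 Y0.00
G1 X25.00 Y0.00
G1 X25.00 Y5.00
G1 X8.00 Y5.00
G1 X8.00 Y25.00
G1 X0.00 Y25.00
G1 X0.00 Y0.00
; layer 5
G0 Z5.83
G0 X0.00 Y0.00
G1 X25.00 Y0.00
G1 X25.00 Y5.00
G1 X8.00 Y5.00
G1 X8.00 Y25.00
G1 X0.00 Y25.00
G1 X0.00 Y0.00
; layer 6
G0 Z7.00
G0 X0.00 Y0.00
G1 X25.00 Y0.00
G1 X25.00 Y5.00
G1 X8.00 Y5.00
G1 X8.00 Y25.00
G1 X0.00 Y25.00
G1 X0.00 Y0.00
M2 ; end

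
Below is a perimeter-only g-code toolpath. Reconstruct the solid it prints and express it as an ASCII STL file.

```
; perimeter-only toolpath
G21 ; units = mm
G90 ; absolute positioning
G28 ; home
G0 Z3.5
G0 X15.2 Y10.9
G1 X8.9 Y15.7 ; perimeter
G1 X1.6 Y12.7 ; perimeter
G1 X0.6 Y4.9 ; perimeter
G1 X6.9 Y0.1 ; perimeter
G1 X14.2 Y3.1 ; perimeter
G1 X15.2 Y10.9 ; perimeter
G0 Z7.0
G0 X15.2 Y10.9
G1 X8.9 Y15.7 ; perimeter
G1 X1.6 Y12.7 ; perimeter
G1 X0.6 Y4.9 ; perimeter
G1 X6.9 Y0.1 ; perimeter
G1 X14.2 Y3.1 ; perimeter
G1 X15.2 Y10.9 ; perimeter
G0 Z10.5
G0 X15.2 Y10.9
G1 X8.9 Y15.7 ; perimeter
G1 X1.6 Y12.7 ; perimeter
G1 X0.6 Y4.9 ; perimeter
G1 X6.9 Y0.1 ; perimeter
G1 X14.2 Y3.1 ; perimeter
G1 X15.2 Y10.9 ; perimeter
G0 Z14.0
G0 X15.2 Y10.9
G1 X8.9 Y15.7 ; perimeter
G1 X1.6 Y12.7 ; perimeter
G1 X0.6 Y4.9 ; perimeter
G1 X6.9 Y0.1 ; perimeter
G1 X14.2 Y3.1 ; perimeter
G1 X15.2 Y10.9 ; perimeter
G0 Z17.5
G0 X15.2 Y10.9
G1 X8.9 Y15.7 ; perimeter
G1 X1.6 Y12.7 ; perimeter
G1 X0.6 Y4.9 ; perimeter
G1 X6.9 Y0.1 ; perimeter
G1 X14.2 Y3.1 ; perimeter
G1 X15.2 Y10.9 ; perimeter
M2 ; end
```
solid part
  facet normal 0.0000 0.0000 -1.0000
    outer loop
      vertex 1.6 12.7 0.0
      vertex 8.9 15.7 0.0
      vertex 15.2 10.9 0.0
    endloop
  endfacet
  facet normal 0.0000 0.0000 -1.0000
    outer loop
      vertex 0.6 4.9 0.0
      vertex 1.6 12.7 0.0
      vertex 15.2 10.9 0.0
    endloop
  endfacet
  facet normal 0.0000 0.0000 -1.0000
    outer loop
      vertex 6.9 0.1 0.0
      vertex 0.6 4.9 0.0
      vertex 15.2 10.9 0.0
    endloop
  endfacet
  facet normal 0.0000 0.0000 -1.0000
    outer loop
      vertex 14.2 3.1 0.0
      vertex 6.9 0.1 0.0
      vertex 15.2 10.9 0.0
    endloop
  endfacet
  facet normal 0.0000 0.0000 1.0000
    outer loop
      vertex 15.2 10.9 17.5
      vertex 8.9 15.7 17.5
      vertex 1.6 12.7 17.5
    endloop
  endfacet
  facet normal 0.0000 0.0000 1.0000
    outer loop
      vertex 15.2 10.9 17.5
      vertex 1.6 12.7 17.5
      vertex 0.6 4.9 17.5
    endloop
  endfacet
  facet normal 0.0000 0.0000 1.0000
    outer loop
      vertex 15.2 10.9 17.5
      vertex 0.6 4.9 17.5
      vertex 6.9 0.1 17.5
    endloop
  endfacet
  facet normal 0.0000 0.0000 1.0000
    outer loop
      vertex 15.2 10.9 17.5
      vertex 6.9 0.1 17.5
      vertex 14.2 3.1 17.5
    endloop
  endfacet
  facet normal 0.6060 0.7954 0.0000
    outer loop
      vertex 15.2 10.9 0.0
      vertex 8.9 15.7 0.0
      vertex 8.9 15.7 17.5
    endloop
  endfacet
  facet normal 0.6060 0.7954 0.0000
    outer loop
      vertex 15.2 10.9 0.0
      vertex 8.9 15.7 17.5
      vertex 15.2 10.9 17.5
    endloop
  endfacet
  facet normal -0.3801 0.9249 0.0000
    outer loop
      vertex 8.9 15.7 0.0
      vertex 1.6 12.7 0.0
      vertex 1.6 12.7 17.5
    endloop
  endfacet
  facet normal -0.3801 0.9249 0.0000
    outer loop
      vertex 8.9 15.7 0.0
      vertex 1.6 12.7 17.5
      vertex 8.9 15.7 17.5
    endloop
  endfacet
  facet normal -0.9919 0.1272 0.0000
    outer loop
      vertex 1.6 12.7 0.0
      vertex 0.6 4.9 0.0
      vertex 0.6 4.9 17.5
    endloop
  endfacet
  facet normal -0.9919 0.1272 0.0000
    outer loop
      vertex 1.6 12.7 0.0
      vertex 0.6 4.9 17.5
      vertex 1.6 12.7 17.5
    endloop
  endfacet
  facet normal -0.6060 -0.7954 0.0000
    outer loop
      vertex 0.6 4.9 0.0
      vertex 6.9 0.1 0.0
      vertex 6.9 0.1 17.5
    endloop
  endfacet
  facet normal -0.6060 -0.7954 0.0000
    outer loop
      vertex 0.6 4.9 0.0
      vertex 6.9 0.1 17.5
      vertex 0.6 4.9 17.5
    endloop
  endfacet
  facet normal 0.3801 -0.9249 0.0000
    outer loop
      vertex 6.9 0.1 0.0
      vertex 14.2 3.1 0.0
      vertex 14.2 3.1 17.5
    endloop
  endfacet
  facet normal 0.3801 -0.9249 0.0000
    outer loop
      vertex 6.9 0.1 0.0
      vertex 14.2 3.1 17.5
      vertex 6.9 0.1 17.5
    endloop
  endfacet
  facet normal 0.9919 -0.1272 0.0000
    outer loop
      vertex 14.2 3.1 0.0
      vertex 15.2 10.9 0.0
      vertex 15.2 10.9 17.5
    endloop
  endfacet
  facet normal 0.9919 -0.1272 0.0000
    outer loop
      vertex 14.2 3.1 0.0
      vertex 15.2 10.9 17.5
      vertex 14.2 3.1 17.5
    endloop
  endfacet
endsolid part

The G0 Z moves step by Δz≈3.5 mm. Every layer's G1 loop is the same polygon, so the solid is a straight extrusion of it from z=0 to z≈17.5. Closing with flat bottom and top caps and triangulating gives 20 facets — a regular 6-sided prism (a cylinder approximated with 6 flat sides), circumscribed radius ≈ 7.9 mm, height ≈ 17.5 mm.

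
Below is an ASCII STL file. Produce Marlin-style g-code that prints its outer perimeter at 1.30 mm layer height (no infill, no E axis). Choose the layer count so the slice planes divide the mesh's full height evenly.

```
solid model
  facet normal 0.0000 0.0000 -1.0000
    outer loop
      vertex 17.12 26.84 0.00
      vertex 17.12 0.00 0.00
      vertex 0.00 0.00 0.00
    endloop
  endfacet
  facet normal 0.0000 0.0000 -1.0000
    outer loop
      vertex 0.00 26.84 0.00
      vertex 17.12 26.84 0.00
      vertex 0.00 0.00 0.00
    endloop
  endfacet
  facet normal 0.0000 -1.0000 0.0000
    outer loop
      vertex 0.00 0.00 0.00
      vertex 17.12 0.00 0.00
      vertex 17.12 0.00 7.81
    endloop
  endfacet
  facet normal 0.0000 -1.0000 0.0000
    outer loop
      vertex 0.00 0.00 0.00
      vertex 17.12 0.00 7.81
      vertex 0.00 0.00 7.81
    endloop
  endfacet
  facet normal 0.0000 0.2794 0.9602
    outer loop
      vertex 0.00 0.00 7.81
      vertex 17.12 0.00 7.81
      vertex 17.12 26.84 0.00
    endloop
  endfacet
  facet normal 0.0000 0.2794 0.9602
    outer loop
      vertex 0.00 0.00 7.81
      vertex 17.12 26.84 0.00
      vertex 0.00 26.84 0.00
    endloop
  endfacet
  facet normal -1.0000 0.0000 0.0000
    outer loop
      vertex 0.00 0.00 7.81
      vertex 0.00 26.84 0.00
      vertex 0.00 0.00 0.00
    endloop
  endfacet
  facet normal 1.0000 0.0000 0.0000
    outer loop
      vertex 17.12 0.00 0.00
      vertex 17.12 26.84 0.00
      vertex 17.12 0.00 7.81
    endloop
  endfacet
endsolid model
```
; perimeter-only toolpath
G21 ; units = mm
G90 ; absolute positioning
G28 ; home
; layer 1
G0 Z1.30
G0 X0.00 Y0.00
G1 X17.12 Y0.00
G1 X17.12 Y22.37
G1 X0.00 Y22.37
G1 X0.00 Y0.00
; layer 2
G0 Z2.60
G0 X0.00 Y0.00
G1 X17.12 Y0.00
G1 X17.12 Y17.89
G1 X0.00 Y17.89
G1 X0.00 Y0.00
; layer 3
G0 Z3.90
G0 X0.00 Y0.00
G1 X17.12 Y0.00
G1 X17.12 Y13.42
G1 X0.00 Y13.42
G1 X0.00 Y0.00
; layer 4
G0 Z5.21
G0 X0.00 Y0.00
G1 X17.12 Y0.00
G1 X17.12 Y8.95
G1 X0.00 Y8.95
G1 X0.00 Y0.00
; layer 5
G0 Z6.51
G0 X0.00 Y0.00
G1 X17.12 Y0.00
G1 X17.12 Y4.47
G1 X0.00 Y4.47
G1 X0.00 Y0.00
M2 ; end

The solid is a wedge (ramp): 17.1 × 26.8 mm base, rising to 7.81 mm along the y=0 edge and sloping linearly to z=0 at y=26.8. Slicing at Δz = 1.30 mm — 6 equal slices spanning the solid's height, so layer i sits at z = i·h/6 — gives 5 non-empty perimeters. Each is a 4-segment closed polygon; G0 lifts to the layer z and rapids to the start vertex, then G1 traces the edges. The cross-section shrinks linearly with z (the slice at the apex is degenerate and omitted).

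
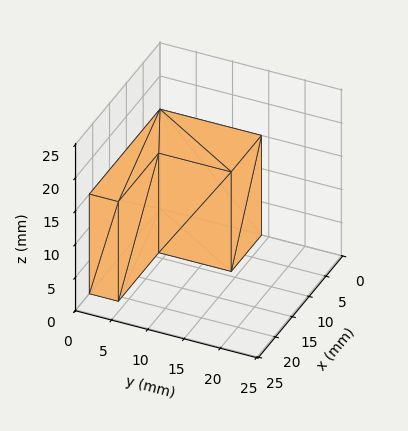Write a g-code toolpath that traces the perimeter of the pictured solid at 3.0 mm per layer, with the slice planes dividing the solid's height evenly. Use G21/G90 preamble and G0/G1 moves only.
Reading the render: the shape is an L-shaped prism: outer 21 × 14 mm, arm thicknesses ≈ 4 mm (horizontal) and 9 mm (vertical), extruded 15 mm in z (dimensions read to the nearest mm from the axis ticks). For the g-code, the solid's height is divided into equal slices at the stated Δz and each level perimeter traced with G1 moves after a G0 lift.

; perimeter-only toolpath
G21 ; units = mm
G90 ; absolute positioning
G28 ; home
; layer 1
G0 Z3.0
G0 X0.0 Y0.0
G1 X21.0 Y0.0
G1 X21.0 Y4.0
G1 X9.0 Y4.0
G1 X9.0 Y14.0
G1 X0.0 Y14.0
G1 X0.0 Y0.0
; layer 2
G0 Z6.0
G0 X0.0 Y0.0
G1 X21.0 Y0.0
G1 X21.0 Y4.0
G1 X9.0 Y4.0
G1 X9.0 Y14.0
G1 X0.0 Y14.0
G1 X0.0 Y0.0
; layer 3
G0 Z9.0
G0 X0.0 Y0.0
G1 X21.0 Y0.0
G1 X21.0 Y4.0
G1 X9.0 Y4.0
G1 X9.0 Y14.0
G1 X0.0 Y14.0
G1 X0.0 Y0.0
; layer 4
G0 Z12.0
G0 X0.0 Y0.0
G1 X21.0 Y0.0
G1 X21.0 Y4.0
G1 X9.0 Y4.0
G1 X9.0 Y14.0
G1 X0.0 Y14.0
G1 X0.0 Y0.0
; layer 5
G0 Z15.0
G0 X0.0 Y0.0
G1 X21.0 Y0.0
G1 X21.0 Y4.0
G1 X9.0 Y4.0
G1 X9.0 Y14.0
G1 X0.0 Y14.0
G1 X0.0 Y0.0
M2 ; end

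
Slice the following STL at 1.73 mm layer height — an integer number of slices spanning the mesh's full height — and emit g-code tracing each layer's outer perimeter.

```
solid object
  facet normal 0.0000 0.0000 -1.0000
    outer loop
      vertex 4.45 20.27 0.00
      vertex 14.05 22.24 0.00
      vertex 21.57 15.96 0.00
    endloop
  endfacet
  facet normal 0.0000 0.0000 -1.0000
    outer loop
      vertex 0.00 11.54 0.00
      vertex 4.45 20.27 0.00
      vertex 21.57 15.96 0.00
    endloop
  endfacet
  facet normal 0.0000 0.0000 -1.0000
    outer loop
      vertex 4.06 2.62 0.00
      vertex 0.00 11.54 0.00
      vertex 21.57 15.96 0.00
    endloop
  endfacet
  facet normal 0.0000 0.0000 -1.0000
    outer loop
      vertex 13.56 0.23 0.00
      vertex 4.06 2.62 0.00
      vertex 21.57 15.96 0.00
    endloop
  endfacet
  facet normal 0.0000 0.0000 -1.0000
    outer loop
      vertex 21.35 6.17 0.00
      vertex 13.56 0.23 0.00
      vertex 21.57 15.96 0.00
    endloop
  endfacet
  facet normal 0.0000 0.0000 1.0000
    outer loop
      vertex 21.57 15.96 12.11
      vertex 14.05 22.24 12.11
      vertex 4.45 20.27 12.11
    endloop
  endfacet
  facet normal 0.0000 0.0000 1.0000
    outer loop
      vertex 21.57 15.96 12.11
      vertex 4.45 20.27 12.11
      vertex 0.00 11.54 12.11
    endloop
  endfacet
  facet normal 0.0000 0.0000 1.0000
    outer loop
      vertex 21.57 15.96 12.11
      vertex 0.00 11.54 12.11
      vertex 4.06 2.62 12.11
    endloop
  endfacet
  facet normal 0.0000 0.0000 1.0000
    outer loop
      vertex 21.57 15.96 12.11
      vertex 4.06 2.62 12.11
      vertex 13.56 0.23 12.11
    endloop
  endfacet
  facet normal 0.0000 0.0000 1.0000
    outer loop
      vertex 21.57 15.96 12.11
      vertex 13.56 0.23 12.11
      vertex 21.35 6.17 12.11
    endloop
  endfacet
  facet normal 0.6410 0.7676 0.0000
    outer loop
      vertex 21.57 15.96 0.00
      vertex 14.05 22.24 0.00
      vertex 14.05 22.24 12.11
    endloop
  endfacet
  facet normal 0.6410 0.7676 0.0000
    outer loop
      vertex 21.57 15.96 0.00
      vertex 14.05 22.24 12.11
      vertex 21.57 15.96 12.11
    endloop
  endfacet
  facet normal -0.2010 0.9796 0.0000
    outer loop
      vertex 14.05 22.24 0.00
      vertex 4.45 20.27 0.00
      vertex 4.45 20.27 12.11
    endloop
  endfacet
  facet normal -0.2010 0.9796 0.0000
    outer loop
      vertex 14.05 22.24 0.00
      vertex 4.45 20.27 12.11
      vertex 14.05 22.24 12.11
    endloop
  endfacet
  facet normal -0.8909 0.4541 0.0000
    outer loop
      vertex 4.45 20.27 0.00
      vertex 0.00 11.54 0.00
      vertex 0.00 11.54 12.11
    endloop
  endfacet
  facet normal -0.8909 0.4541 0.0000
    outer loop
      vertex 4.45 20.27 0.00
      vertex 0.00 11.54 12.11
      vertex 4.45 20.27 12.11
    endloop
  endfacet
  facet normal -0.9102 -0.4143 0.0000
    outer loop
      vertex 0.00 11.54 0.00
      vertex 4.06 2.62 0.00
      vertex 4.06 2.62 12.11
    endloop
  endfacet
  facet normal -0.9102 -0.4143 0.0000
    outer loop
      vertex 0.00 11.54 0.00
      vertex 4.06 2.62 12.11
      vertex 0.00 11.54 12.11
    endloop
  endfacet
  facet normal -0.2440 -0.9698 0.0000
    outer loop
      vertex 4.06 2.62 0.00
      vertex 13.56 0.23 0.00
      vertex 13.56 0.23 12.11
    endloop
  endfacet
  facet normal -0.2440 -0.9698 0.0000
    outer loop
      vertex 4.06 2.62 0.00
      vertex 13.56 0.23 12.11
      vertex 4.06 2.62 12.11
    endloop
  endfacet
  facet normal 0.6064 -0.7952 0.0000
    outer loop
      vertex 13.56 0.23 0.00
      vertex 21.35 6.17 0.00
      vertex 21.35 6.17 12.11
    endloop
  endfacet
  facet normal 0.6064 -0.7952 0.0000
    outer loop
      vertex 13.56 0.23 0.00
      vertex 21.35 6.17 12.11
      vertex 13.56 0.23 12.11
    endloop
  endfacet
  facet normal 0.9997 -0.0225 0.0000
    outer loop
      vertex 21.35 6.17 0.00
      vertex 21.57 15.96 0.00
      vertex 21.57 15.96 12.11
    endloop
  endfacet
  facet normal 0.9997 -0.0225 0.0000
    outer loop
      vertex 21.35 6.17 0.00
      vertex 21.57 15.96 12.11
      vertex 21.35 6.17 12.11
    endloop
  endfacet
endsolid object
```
; perimeter-only toolpath
G21 ; units = mm
G90 ; absolute positioning
G28 ; home
; layer 1
G0 Z1.73
G0 X21.57 Y15.96
G1 X14.05 Y22.24
G1 X4.45 Y20.27
G1 X0.00 Y11.54
G1 X4.06 Y2.62
G1 X13.56 Y0.23
G1 X21.35 Y6.17
G1 X21.57 Y15.96
; layer 2
G0 Z3.46
G0 X21.57 Y15.96
G1 X14.05 Y22.24
G1 X4.45 Y20.27
G1 X0.00 Y11.54
G1 X4.06 Y2.62
G1 X13.56 Y0.23
G1 X21.35 Y6.17
G1 X21.57 Y15.96
; layer 3
G0 Z5.19
G0 X21.57 Y15.96
G1 X14.05 Y22.24
G1 X4.45 Y20.27
G1 X0.00 Y11.54
G1 X4.06 Y2.62
G1 X13.56 Y0.23
G1 X21.35 Y6.17
G1 X21.57 Y15.96
; layer 4
G0 Z6.92
G0 X21.57 Y15.96
G1 X14.05 Y22.24
G1 X4.45 Y20.27
G1 X0.00 Y11.54
G1 X4.06 Y2.62
G1 X13.56 Y0.23
G1 X21.35 Y6.17
G1 X21.57 Y15.96
; layer 5
G0 Z8.65
G0 X21.57 Y15.96
G1 X14.05 Y22.24
G1 X4.45 Y20.27
G1 X0.00 Y11.54
G1 X4.06 Y2.62
G1 X13.56 Y0.23
G1 X21.35 Y6.17
G1 X21.57 Y15.96
; layer 6
G0 Z10.38
G0 X21.57 Y15.96
G1 X14.05 Y22.24
G1 X4.45 Y20.27
G1 X0.00 Y11.54
G1 X4.06 Y2.62
G1 X13.56 Y0.23
G1 X21.35 Y6.17
G1 X21.57 Y15.96
; layer 7
G0 Z12.11
G0 X21.57 Y15.96
G1 X14.05 Y22.24
G1 X4.45 Y20.27
G1 X0.00 Y11.54
G1 X4.06 Y2.62
G1 X13.56 Y0.23
G1 X21.35 Y6.17
G1 X21.57 Y15.96
M2 ; end

The solid is a regular 7-sided prism (a cylinder approximated with 7 flat sides), circumscribed radius ≈ 11.3 mm, height ≈ 12.1 mm. Slicing at Δz = 1.73 mm — 7 equal slices spanning the solid's height, so layer i sits at z = i·h/7 — gives 7 non-empty perimeters. Each is a 7-segment closed polygon; G0 lifts to the layer z and rapids to the start vertex, then G1 traces the edges.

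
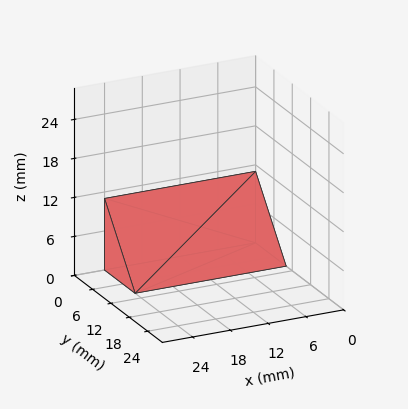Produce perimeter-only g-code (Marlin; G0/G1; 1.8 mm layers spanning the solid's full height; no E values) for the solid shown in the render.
Reading the render: the shape is a wedge (ramp): 24 × 10 mm base, rising to 11 mm along the y=0 edge and sloping linearly to z=0 at y=10 (dimensions read to the nearest mm from the axis ticks). For the g-code, the solid's height is divided into equal slices at the stated Δz and each level perimeter traced with G1 moves after a G0 lift.

; perimeter-only toolpath
G21 ; units = mm
G90 ; absolute positioning
G28 ; home
; layer 1
G0 Z1.8
G0 X0.0 Y0.0
G1 X24.0 Y0.0
G1 X24.0 Y8.3
G1 X0.0 Y8.3
G1 X0.0 Y0.0
; layer 2
G0 Z3.7
G0 X0.0 Y0.0
G1 X24.0 Y0.0
G1 X24.0 Y6.7
G1 X0.0 Y6.7
G1 X0.0 Y0.0
; layer 3
G0 Z5.5
G0 X0.0 Y0.0
G1 X24.0 Y0.0
G1 X24.0 Y5.0
G1 X0.0 Y5.0
G1 X0.0 Y0.0
; layer 4
G0 Z7.3
G0 X0.0 Y0.0
G1 X24.0 Y0.0
G1 X24.0 Y3.3
G1 X0.0 Y3.3
G1 X0.0 Y0.0
; layer 5
G0 Z9.2
G0 X0.0 Y0.0
G1 X24.0 Y0.0
G1 X24.0 Y1.7
G1 X0.0 Y1.7
G1 X0.0 Y0.0
M2 ; end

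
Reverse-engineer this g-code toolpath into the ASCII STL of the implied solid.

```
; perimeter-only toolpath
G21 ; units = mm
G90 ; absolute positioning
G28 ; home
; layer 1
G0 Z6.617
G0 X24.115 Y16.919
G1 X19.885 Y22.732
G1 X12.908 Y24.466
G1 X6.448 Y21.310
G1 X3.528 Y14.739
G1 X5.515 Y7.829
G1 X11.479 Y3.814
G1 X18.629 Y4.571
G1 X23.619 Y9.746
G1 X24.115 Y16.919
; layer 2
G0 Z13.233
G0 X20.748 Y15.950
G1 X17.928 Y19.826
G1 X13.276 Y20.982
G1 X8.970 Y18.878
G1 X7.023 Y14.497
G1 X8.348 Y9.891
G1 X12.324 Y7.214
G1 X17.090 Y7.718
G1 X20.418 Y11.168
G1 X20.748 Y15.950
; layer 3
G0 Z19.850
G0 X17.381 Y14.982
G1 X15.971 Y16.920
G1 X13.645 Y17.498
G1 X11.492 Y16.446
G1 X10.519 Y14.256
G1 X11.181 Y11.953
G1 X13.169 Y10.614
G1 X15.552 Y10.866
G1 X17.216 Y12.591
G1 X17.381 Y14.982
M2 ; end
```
solid part
  facet normal 0.0000 0.0000 -1.0000
    outer loop
      vertex 12.539 27.950 0.000
      vertex 21.842 25.638 0.000
      vertex 27.482 17.887 0.000
    endloop
  endfacet
  facet normal 0.0000 0.0000 -1.0000
    outer loop
      vertex 3.926 23.742 0.000
      vertex 12.539 27.950 0.000
      vertex 27.482 17.887 0.000
    endloop
  endfacet
  facet normal 0.0000 0.0000 -1.0000
    outer loop
      vertex 0.033 14.981 0.000
      vertex 3.926 23.742 0.000
      vertex 27.482 17.887 0.000
    endloop
  endfacet
  facet normal 0.0000 0.0000 -1.0000
    outer loop
      vertex 2.682 5.768 0.000
      vertex 0.033 14.981 0.000
      vertex 27.482 17.887 0.000
    endloop
  endfacet
  facet normal 0.0000 0.0000 -1.0000
    outer loop
      vertex 10.634 0.414 0.000
      vertex 2.682 5.768 0.000
      vertex 27.482 17.887 0.000
    endloop
  endfacet
  facet normal 0.0000 0.0000 -1.0000
    outer loop
      vertex 20.167 1.423 0.000
      vertex 10.634 0.414 0.000
      vertex 27.482 17.887 0.000
    endloop
  endfacet
  facet normal 0.0000 0.0000 -1.0000
    outer loop
      vertex 26.821 8.323 0.000
      vertex 20.167 1.423 0.000
      vertex 27.482 17.887 0.000
    endloop
  endfacet
  facet normal 0.7239 0.5268 0.4455
    outer loop
      vertex 27.482 17.887 0.000
      vertex 21.842 25.638 0.000
      vertex 14.014 14.014 26.467
    endloop
  endfacet
  facet normal 0.2159 0.8689 0.4455
    outer loop
      vertex 21.842 25.638 0.000
      vertex 12.539 27.950 0.000
      vertex 14.014 14.014 26.467
    endloop
  endfacet
  facet normal -0.3930 0.8044 0.4455
    outer loop
      vertex 12.539 27.950 0.000
      vertex 3.926 23.742 0.000
      vertex 14.014 14.014 26.467
    endloop
  endfacet
  facet normal -0.8182 0.3636 0.4455
    outer loop
      vertex 3.926 23.742 0.000
      vertex 0.033 14.981 0.000
      vertex 14.014 14.014 26.467
    endloop
  endfacet
  facet normal -0.8604 -0.2474 0.4455
    outer loop
      vertex 0.033 14.981 0.000
      vertex 2.682 5.768 0.000
      vertex 14.014 14.014 26.467
    endloop
  endfacet
  facet normal -0.5000 -0.7427 0.4455
    outer loop
      vertex 2.682 5.768 0.000
      vertex 10.634 0.414 0.000
      vertex 14.014 14.014 26.467
    endloop
  endfacet
  facet normal 0.0942 -0.8903 0.4455
    outer loop
      vertex 10.634 0.414 0.000
      vertex 20.167 1.423 0.000
      vertex 14.014 14.014 26.467
    endloop
  endfacet
  facet normal 0.6445 -0.6215 0.4455
    outer loop
      vertex 20.167 1.423 0.000
      vertex 26.821 8.323 0.000
      vertex 14.014 14.014 26.467
    endloop
  endfacet
  facet normal 0.8932 -0.0617 0.4455
    outer loop
      vertex 26.821 8.323 0.000
      vertex 27.482 17.887 0.000
      vertex 14.014 14.014 26.467
    endloop
  endfacet
endsolid part

The G0 Z moves step by Δz≈6.617 mm. The G1 loops shrink linearly with z, so the solid tapers from its base footprint up to z≈26.5. Closing with a flat bottom cap and the tapered top and triangulating gives 16 facets — a regular 9-sided pyramid, base circumscribed radius ≈ 14 mm, apex at z ≈ 26.5 mm.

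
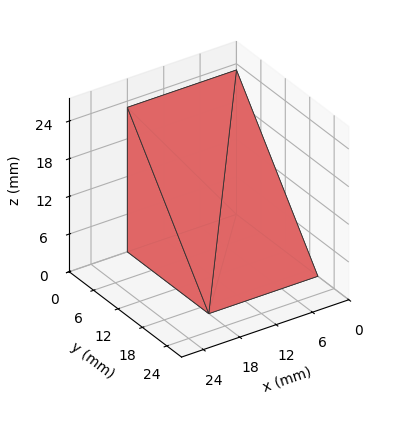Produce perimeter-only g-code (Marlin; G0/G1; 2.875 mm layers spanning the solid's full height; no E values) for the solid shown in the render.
Reading the render: the shape is a wedge (ramp): 18 × 20 mm base, rising to 23 mm along the y=0 edge and sloping linearly to z=0 at y=20 (dimensions read to the nearest mm from the axis ticks). For the g-code, the solid's height is divided into equal slices at the stated Δz and each level perimeter traced with G1 moves after a G0 lift.

; perimeter-only toolpath
G21 ; units = mm
G90 ; absolute positioning
G28 ; home
; layer 1
G0 Z2.875
G0 X0.000 Y0.000
G1 X18.000 Y0.000
G1 X18.000 Y17.500
G1 X0.000 Y17.500
G1 X0.000 Y0.000
; layer 2
G0 Z5.750
G0 X0.000 Y0.000
G1 X18.000 Y0.000
G1 X18.000 Y15.000
G1 X0.000 Y15.000
G1 X0.000 Y0.000
; layer 3
G0 Z8.625
G0 X0.000 Y0.000
G1 X18.000 Y0.000
G1 X18.000 Y12.500
G1 X0.000 Y12.500
G1 X0.000 Y0.000
; layer 4
G0 Z11.500
G0 X0.000 Y0.000
G1 X18.000 Y0.000
G1 X18.000 Y10.000
G1 X0.000 Y10.000
G1 X0.000 Y0.000
; layer 5
G0 Z14.375
G0 X0.000 Y0.000
G1 X18.000 Y0.000
G1 X18.000 Y7.500
G1 X0.000 Y7.500
G1 X0.000 Y0.000
; layer 6
G0 Z17.250
G0 X0.000 Y0.000
G1 X18.000 Y0.000
G1 X18.000 Y5.000
G1 X0.000 Y5.000
G1 X0.000 Y0.000
; layer 7
G0 Z20.125
G0 X0.000 Y0.000
G1 X18.000 Y0.000
G1 X18.000 Y2.500
G1 X0.000 Y2.500
G1 X0.000 Y0.000
M2 ; end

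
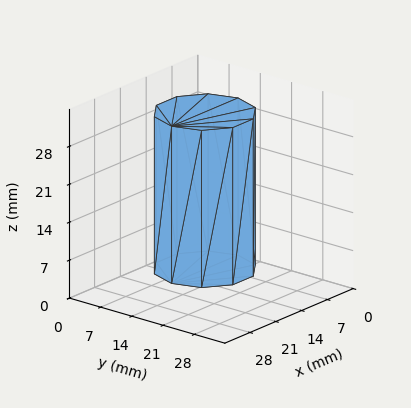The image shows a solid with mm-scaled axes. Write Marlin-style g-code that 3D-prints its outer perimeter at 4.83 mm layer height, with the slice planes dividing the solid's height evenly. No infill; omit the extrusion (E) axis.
Reading the render: the shape is a regular 10-sided prism (a cylinder approximated with 10 flat sides), circumscribed radius ≈ 9 mm, height ≈ 29 mm (dimensions read to the nearest mm from the axis ticks). For the g-code, the solid's height is divided into equal slices at the stated Δz and each level perimeter traced with G1 moves after a G0 lift.

; perimeter-only toolpath
G21 ; units = mm
G90 ; absolute positioning
G28 ; home
; layer 1
G0 Z4.83
G0 X18.00 Y9.00
G1 X16.28 Y14.29
G1 X11.78 Y17.56
G1 X6.22 Y17.56
G1 X1.72 Y14.29
G1 X0.00 Y9.00
G1 X1.72 Y3.71
G1 X6.22 Y0.44
G1 X11.78 Y0.44
G1 X16.28 Y3.71
G1 X18.00 Y9.00
; layer 2
G0 Z9.67
G0 X18.00 Y9.00
G1 X16.28 Y14.29
G1 X11.78 Y17.56
G1 X6.22 Y17.56
G1 X1.72 Y14.29
G1 X0.00 Y9.00
G1 X1.72 Y3.71
G1 X6.22 Y0.44
G1 X11.78 Y0.44
G1 X16.28 Y3.71
G1 X18.00 Y9.00
; layer 3
G0 Z14.50
G0 X18.00 Y9.00
G1 X16.28 Y14.29
G1 X11.78 Y17.56
G1 X6.22 Y17.56
G1 X1.72 Y14.29
G1 X0.00 Y9.00
G1 X1.72 Y3.71
G1 X6.22 Y0.44
G1 X11.78 Y0.44
G1 X16.28 Y3.71
G1 X18.00 Y9.00
; layer 4
G0 Z19.33
G0 X18.00 Y9.00
G1 X16.28 Y14.29
G1 X11.78 Y17.56
G1 X6.22 Y17.56
G1 X1.72 Y14.29
G1 X0.00 Y9.00
G1 X1.72 Y3.71
G1 X6.22 Y0.44
G1 X11.78 Y0.44
G1 X16.28 Y3.71
G1 X18.00 Y9.00
; layer 5
G0 Z24.17
G0 X18.00 Y9.00
G1 X16.28 Y14.29
G1 X11.78 Y17.56
G1 X6.22 Y17.56
G1 X1.72 Y14.29
G1 X0.00 Y9.00
G1 X1.72 Y3.71
G1 X6.22 Y0.44
G1 X11.78 Y0.44
G1 X16.28 Y3.71
G1 X18.00 Y9.00
; layer 6
G0 Z29.00
G0 X18.00 Y9.00
G1 X16.28 Y14.29
G1 X11.78 Y17.56
G1 X6.22 Y17.56
G1 X1.72 Y14.29
G1 X0.00 Y9.00
G1 X1.72 Y3.71
G1 X6.22 Y0.44
G1 X11.78 Y0.44
G1 X16.28 Y3.71
G1 X18.00 Y9.00
M2 ; end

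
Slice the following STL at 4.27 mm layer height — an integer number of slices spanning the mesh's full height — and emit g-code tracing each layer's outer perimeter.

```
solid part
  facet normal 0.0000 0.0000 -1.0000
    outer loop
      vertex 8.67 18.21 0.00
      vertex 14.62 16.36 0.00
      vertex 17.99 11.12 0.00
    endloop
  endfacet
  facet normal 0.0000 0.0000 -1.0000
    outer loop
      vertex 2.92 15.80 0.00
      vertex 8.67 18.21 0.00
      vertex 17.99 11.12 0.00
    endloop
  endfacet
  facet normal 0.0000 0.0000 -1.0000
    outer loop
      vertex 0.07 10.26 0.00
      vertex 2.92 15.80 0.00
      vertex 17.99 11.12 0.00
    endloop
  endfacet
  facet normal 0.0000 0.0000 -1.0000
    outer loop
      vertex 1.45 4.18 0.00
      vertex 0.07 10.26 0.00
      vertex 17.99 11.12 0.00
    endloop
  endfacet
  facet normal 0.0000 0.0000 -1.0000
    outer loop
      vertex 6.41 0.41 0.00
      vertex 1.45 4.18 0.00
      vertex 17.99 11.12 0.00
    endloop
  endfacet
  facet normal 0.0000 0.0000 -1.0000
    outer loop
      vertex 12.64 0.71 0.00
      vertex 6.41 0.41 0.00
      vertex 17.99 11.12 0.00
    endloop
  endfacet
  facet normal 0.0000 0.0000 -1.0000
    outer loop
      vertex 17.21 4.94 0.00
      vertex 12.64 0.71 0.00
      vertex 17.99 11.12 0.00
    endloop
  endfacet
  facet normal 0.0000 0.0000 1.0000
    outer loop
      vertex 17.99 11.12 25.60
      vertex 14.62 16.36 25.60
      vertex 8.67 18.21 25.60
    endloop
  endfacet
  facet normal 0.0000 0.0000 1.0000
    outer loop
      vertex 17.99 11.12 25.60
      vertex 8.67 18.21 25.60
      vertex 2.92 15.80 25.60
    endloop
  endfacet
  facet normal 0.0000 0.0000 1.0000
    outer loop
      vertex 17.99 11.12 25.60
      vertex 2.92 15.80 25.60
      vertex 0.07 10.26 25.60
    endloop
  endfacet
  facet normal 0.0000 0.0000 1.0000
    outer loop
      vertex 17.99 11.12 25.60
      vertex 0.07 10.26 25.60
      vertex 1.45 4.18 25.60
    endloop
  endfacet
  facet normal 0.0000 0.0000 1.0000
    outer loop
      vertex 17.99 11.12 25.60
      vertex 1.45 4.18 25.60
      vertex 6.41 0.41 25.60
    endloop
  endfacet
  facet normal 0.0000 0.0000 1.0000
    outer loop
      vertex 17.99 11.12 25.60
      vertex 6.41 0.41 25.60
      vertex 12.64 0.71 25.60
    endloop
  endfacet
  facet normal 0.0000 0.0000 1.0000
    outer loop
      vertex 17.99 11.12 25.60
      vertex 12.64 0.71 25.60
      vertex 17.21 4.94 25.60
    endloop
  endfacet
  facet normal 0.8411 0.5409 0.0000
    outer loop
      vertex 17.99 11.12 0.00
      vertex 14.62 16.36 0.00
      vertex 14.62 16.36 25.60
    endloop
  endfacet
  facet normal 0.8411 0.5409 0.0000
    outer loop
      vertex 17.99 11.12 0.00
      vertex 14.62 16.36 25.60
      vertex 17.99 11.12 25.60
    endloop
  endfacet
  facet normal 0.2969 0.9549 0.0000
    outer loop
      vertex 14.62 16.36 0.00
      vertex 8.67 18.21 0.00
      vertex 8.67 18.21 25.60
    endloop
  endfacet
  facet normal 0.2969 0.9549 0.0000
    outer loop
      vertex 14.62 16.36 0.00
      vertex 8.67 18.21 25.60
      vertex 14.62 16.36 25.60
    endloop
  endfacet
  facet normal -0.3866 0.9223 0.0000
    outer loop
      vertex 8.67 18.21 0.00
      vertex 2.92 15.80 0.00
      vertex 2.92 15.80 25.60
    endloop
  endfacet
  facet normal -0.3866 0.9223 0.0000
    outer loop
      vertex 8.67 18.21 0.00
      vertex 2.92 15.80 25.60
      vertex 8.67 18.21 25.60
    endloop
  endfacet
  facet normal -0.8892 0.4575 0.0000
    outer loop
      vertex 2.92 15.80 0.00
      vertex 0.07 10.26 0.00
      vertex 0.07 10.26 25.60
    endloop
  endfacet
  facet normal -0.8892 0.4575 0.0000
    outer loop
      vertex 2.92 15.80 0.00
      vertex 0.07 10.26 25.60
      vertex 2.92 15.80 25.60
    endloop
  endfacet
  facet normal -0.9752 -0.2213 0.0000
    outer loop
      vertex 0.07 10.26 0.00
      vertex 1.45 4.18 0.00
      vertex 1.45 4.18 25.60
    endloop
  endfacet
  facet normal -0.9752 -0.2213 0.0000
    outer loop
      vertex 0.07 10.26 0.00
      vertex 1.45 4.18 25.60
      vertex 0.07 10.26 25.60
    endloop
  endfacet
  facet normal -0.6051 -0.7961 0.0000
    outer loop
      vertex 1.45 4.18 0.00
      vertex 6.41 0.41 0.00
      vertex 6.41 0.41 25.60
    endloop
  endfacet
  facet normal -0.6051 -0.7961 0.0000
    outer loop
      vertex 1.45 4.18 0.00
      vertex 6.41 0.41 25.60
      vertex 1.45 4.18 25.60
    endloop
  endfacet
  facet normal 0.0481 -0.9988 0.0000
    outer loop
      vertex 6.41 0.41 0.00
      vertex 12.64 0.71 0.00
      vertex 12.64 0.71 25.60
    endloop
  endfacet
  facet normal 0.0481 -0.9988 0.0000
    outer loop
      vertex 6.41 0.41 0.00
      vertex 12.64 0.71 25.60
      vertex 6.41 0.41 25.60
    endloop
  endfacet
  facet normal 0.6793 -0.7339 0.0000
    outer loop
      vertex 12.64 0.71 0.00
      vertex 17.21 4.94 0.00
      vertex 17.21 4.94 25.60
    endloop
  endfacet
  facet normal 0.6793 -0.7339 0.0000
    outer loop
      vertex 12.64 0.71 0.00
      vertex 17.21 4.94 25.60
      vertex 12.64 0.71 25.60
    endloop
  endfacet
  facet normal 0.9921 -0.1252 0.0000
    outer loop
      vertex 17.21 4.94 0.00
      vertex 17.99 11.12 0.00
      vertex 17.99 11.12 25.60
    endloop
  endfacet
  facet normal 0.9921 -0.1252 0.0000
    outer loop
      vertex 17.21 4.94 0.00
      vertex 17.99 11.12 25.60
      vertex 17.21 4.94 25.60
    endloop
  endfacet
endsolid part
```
; perimeter-only toolpath
G21 ; units = mm
G90 ; absolute positioning
G28 ; home
; layer 1
G0 Z4.27
G0 X17.99 Y11.12
G1 X14.62 Y16.36
G1 X8.67 Y18.21
G1 X2.92 Y15.80
G1 X0.07 Y10.26
G1 X1.45 Y4.18
G1 X6.41 Y0.41
G1 X12.64 Y0.71
G1 X17.21 Y4.94
G1 X17.99 Y11.12
; layer 2
G0 Z8.53
G0 X17.99 Y11.12
G1 X14.62 Y16.36
G1 X8.67 Y18.21
G1 X2.92 Y15.80
G1 X0.07 Y10.26
G1 X1.45 Y4.18
G1 X6.41 Y0.41
G1 X12.64 Y0.71
G1 X17.21 Y4.94
G1 X17.99 Y11.12
; layer 3
G0 Z12.80
G0 X17.99 Y11.12
G1 X14.62 Y16.36
G1 X8.67 Y18.21
G1 X2.92 Y15.80
G1 X0.07 Y10.26
G1 X1.45 Y4.18
G1 X6.41 Y0.41
G1 X12.64 Y0.71
G1 X17.21 Y4.94
G1 X17.99 Y11.12
; layer 4
G0 Z17.07
G0 X17.99 Y11.12
G1 X14.62 Y16.36
G1 X8.67 Y18.21
G1 X2.92 Y15.80
G1 X0.07 Y10.26
G1 X1.45 Y4.18
G1 X6.41 Y0.41
G1 X12.64 Y0.71
G1 X17.21 Y4.94
G1 X17.99 Y11.12
; layer 5
G0 Z21.33
G0 X17.99 Y11.12
G1 X14.62 Y16.36
G1 X8.67 Y18.21
G1 X2.92 Y15.80
G1 X0.07 Y10.26
G1 X1.45 Y4.18
G1 X6.41 Y0.41
G1 X12.64 Y0.71
G1 X17.21 Y4.94
G1 X17.99 Y11.12
; layer 6
G0 Z25.60
G0 X17.99 Y11.12
G1 X14.62 Y16.36
G1 X8.67 Y18.21
G1 X2.92 Y15.80
G1 X0.07 Y10.26
G1 X1.45 Y4.18
G1 X6.41 Y0.41
G1 X12.64 Y0.71
G1 X17.21 Y4.94
G1 X17.99 Y11.12
M2 ; end

The solid is a regular 9-sided prism (a cylinder approximated with 9 flat sides), circumscribed radius ≈ 9.11 mm, height ≈ 25.6 mm. Slicing at Δz = 4.27 mm — 6 equal slices spanning the solid's height, so layer i sits at z = i·h/6 — gives 6 non-empty perimeters. Each is a 9-segment closed polygon; G0 lifts to the layer z and rapids to the start vertex, then G1 traces the edges.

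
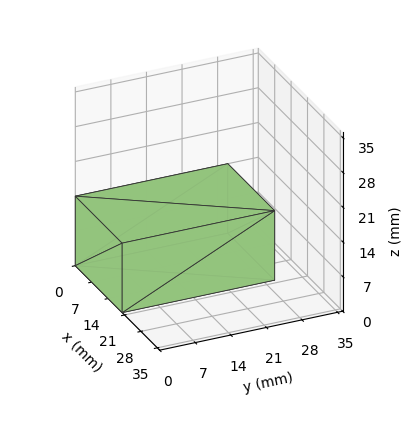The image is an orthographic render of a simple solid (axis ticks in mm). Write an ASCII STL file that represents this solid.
Reading the render: the shape is a rectangular box, roughly 20 × 30 mm footprint and 14 mm tall (dimensions read to the nearest mm from the axis ticks). For the STL, each face is triangulated and given an outward normal.

solid part
  facet normal 0.0000 0.0000 -1.0000
    outer loop
      vertex 20.0 30.0 0.0
      vertex 20.0 0.0 0.0
      vertex 0.0 0.0 0.0
    endloop
  endfacet
  facet normal 0.0000 0.0000 -1.0000
    outer loop
      vertex 0.0 30.0 0.0
      vertex 20.0 30.0 0.0
      vertex 0.0 0.0 0.0
    endloop
  endfacet
  facet normal 0.0000 0.0000 1.0000
    outer loop
      vertex 0.0 0.0 14.0
      vertex 20.0 0.0 14.0
      vertex 20.0 30.0 14.0
    endloop
  endfacet
  facet normal 0.0000 0.0000 1.0000
    outer loop
      vertex 0.0 0.0 14.0
      vertex 20.0 30.0 14.0
      vertex 0.0 30.0 14.0
    endloop
  endfacet
  facet normal 0.0000 -1.0000 0.0000
    outer loop
      vertex 0.0 0.0 0.0
      vertex 20.0 0.0 0.0
      vertex 20.0 0.0 14.0
    endloop
  endfacet
  facet normal 0.0000 -1.0000 0.0000
    outer loop
      vertex 0.0 0.0 0.0
      vertex 20.0 0.0 14.0
      vertex 0.0 0.0 14.0
    endloop
  endfacet
  facet normal 0.0000 1.0000 0.0000
    outer loop
      vertex 20.0 30.0 14.0
      vertex 20.0 30.0 0.0
      vertex 0.0 30.0 0.0
    endloop
  endfacet
  facet normal 0.0000 1.0000 0.0000
    outer loop
      vertex 0.0 30.0 14.0
      vertex 20.0 30.0 14.0
      vertex 0.0 30.0 0.0
    endloop
  endfacet
  facet normal -1.0000 0.0000 0.0000
    outer loop
      vertex 0.0 30.0 14.0
      vertex 0.0 30.0 0.0
      vertex 0.0 0.0 0.0
    endloop
  endfacet
  facet normal -1.0000 0.0000 0.0000
    outer loop
      vertex 0.0 0.0 14.0
      vertex 0.0 30.0 14.0
      vertex 0.0 0.0 0.0
    endloop
  endfacet
  facet normal 1.0000 0.0000 0.0000
    outer loop
      vertex 20.0 0.0 0.0
      vertex 20.0 30.0 0.0
      vertex 20.0 30.0 14.0
    endloop
  endfacet
  facet normal 1.0000 0.0000 0.0000
    outer loop
      vertex 20.0 0.0 0.0
      vertex 20.0 30.0 14.0
      vertex 20.0 0.0 14.0
    endloop
  endfacet
endsolid part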